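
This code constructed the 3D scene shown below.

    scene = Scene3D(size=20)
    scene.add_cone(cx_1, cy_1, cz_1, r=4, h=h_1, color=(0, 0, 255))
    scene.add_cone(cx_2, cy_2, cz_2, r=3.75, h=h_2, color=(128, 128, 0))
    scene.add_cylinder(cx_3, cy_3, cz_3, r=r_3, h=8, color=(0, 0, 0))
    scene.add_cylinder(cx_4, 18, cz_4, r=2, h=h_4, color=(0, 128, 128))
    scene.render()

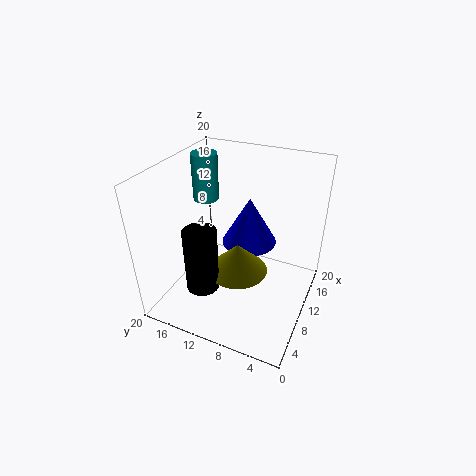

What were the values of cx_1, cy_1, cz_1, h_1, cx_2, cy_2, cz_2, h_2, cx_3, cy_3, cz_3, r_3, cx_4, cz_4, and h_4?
cx_1 = 13.5; cy_1 = 9.75; cz_1 = 7.5; h_1 = 7; cx_2 = 5.5; cy_2 = 8; cz_2 = 8.5; h_2 = 3.75; cx_3 = 2.25; cy_3 = 11.25; cz_3 = 7.25; r_3 = 2; cx_4 = 15.5; cz_4 = 12; h_4 = 7.25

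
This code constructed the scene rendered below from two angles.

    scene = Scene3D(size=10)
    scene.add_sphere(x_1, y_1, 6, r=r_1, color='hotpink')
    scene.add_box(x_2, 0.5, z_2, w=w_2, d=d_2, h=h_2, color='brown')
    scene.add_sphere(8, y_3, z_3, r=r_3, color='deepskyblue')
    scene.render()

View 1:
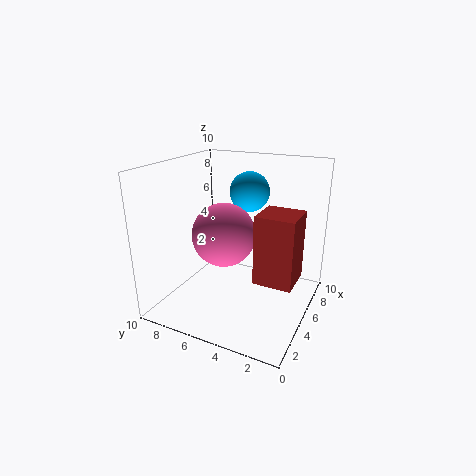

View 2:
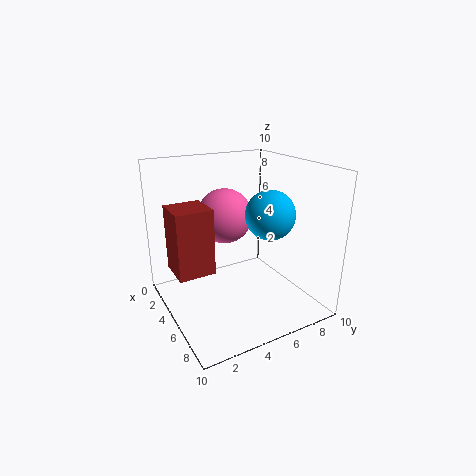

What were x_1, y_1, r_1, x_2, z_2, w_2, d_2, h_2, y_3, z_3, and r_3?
x_1 = 3; y_1 = 5; r_1 = 2; x_2 = 3; z_2 = 3; w_2 = 2.5; d_2 = 2.5; h_2 = 4.5; y_3 = 5.5; z_3 = 7.5; r_3 = 1.5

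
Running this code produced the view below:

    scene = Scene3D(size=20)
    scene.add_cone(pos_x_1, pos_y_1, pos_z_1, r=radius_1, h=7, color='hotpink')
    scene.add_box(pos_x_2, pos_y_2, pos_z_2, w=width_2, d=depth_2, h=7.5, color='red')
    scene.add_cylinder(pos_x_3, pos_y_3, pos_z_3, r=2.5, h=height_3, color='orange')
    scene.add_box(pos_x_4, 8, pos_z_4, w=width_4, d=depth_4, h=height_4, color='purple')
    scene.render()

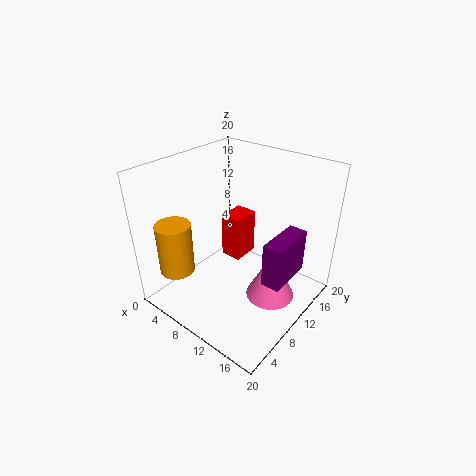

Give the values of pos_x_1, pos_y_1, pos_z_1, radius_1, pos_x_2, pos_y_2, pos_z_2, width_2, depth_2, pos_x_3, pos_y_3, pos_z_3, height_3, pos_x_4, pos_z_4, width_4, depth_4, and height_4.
pos_x_1 = 14.5
pos_y_1 = 12
pos_z_1 = 1
radius_1 = 3.5
pos_x_2 = 2.5
pos_y_2 = 15
pos_z_2 = 1.5
width_2 = 3.5
depth_2 = 4.5
pos_x_3 = 3
pos_y_3 = 4.5
pos_z_3 = 4.5
height_3 = 7.5
pos_x_4 = 15.5
pos_z_4 = 6
width_4 = 2.5
depth_4 = 6.5
height_4 = 6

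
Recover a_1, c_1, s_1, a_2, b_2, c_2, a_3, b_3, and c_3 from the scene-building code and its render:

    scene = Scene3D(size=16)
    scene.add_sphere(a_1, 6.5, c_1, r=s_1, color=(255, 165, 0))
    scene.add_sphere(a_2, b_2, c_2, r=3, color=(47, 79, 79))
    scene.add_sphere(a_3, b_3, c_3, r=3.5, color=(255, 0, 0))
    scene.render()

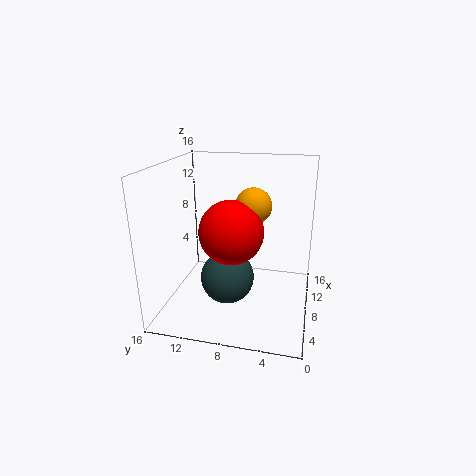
a_1 = 9; c_1 = 11.5; s_1 = 2; a_2 = 7; b_2 = 9; c_2 = 3.5; a_3 = 7; b_3 = 8.5; c_3 = 9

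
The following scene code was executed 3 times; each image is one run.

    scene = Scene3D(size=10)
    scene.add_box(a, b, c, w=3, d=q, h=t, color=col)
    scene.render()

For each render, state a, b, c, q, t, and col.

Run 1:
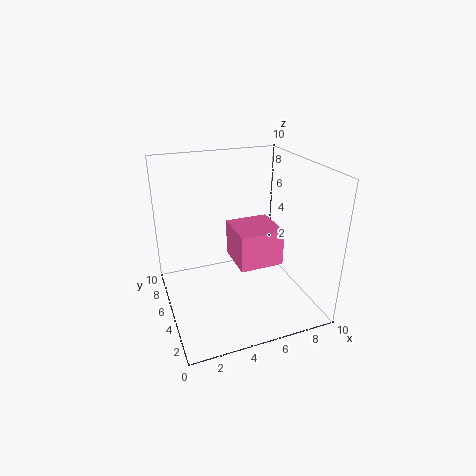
a = 4.5; b = 3; c = 3.5; q = 3; t = 2.5; col = 'hotpink'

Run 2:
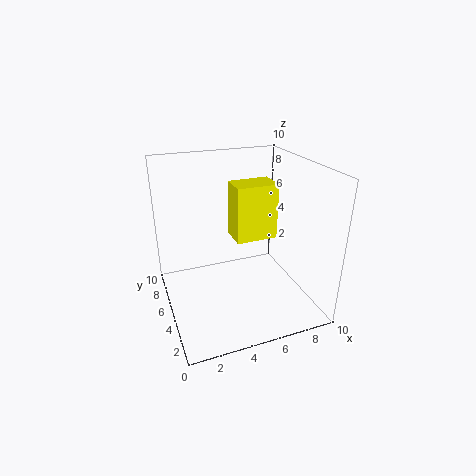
a = 5; b = 5; c = 4.5; q = 2; t = 4; col = 'yellow'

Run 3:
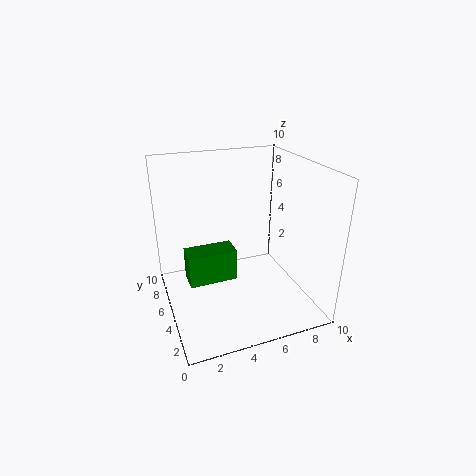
a = 1; b = 2.5; c = 3.5; q = 1.5; t = 2; col = 'green'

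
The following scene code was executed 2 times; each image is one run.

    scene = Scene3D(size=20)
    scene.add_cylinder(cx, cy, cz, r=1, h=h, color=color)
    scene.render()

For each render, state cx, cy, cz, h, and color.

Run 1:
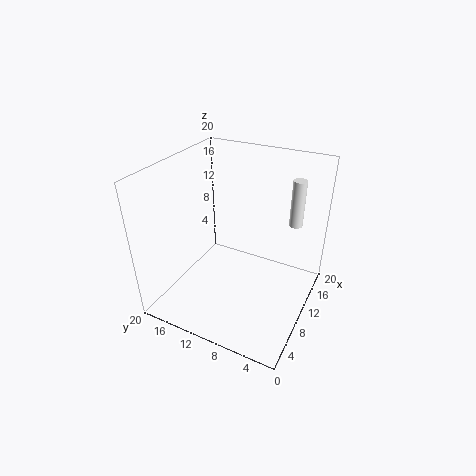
cx = 17; cy = 4; cz = 10; h = 7; color = 'white'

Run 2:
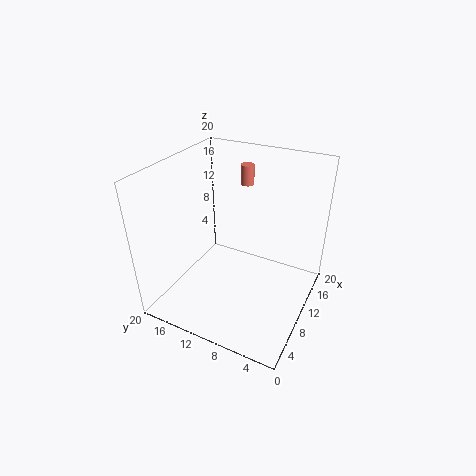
cx = 17; cy = 12; cz = 15; h = 3; color = 'salmon'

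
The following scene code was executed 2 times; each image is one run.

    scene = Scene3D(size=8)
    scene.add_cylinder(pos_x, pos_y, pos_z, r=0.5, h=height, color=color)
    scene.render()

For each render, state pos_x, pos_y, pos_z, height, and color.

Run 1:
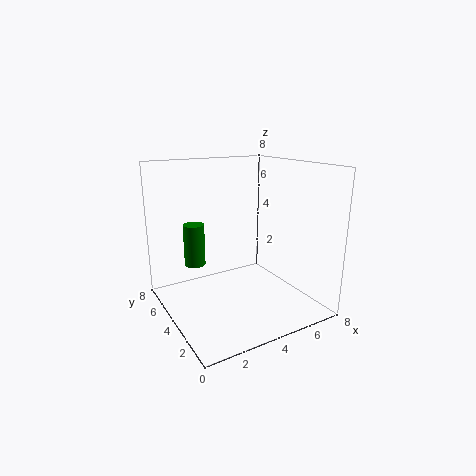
pos_x = 1
pos_y = 3
pos_z = 3.5
height = 2
color = 'green'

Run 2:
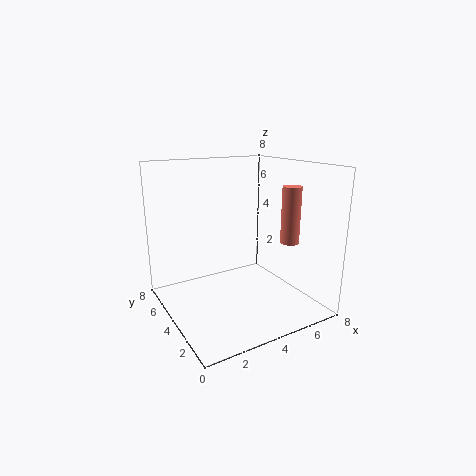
pos_x = 6
pos_y = 2
pos_z = 4
height = 3
color = 'salmon'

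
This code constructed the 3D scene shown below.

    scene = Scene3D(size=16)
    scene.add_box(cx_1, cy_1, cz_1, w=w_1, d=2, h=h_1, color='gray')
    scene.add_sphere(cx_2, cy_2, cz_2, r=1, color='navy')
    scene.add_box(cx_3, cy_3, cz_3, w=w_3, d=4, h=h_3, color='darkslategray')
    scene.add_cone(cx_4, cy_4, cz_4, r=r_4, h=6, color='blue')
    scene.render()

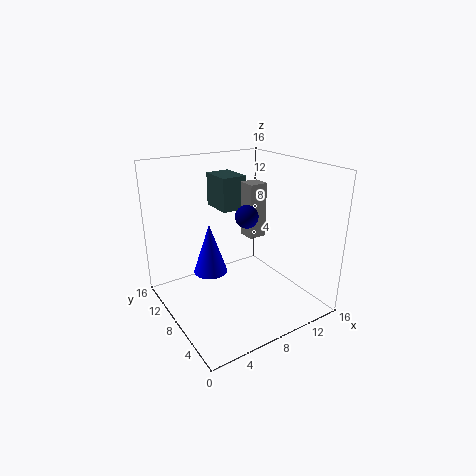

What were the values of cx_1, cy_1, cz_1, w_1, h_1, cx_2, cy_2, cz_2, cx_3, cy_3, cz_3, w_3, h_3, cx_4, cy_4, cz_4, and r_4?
cx_1 = 9
cy_1 = 7
cz_1 = 8
w_1 = 2
h_1 = 6
cx_2 = 5
cy_2 = 2
cz_2 = 13
cx_3 = 8
cy_3 = 11
cz_3 = 10
w_3 = 3
h_3 = 4
cx_4 = 6
cy_4 = 11
cz_4 = 3
r_4 = 2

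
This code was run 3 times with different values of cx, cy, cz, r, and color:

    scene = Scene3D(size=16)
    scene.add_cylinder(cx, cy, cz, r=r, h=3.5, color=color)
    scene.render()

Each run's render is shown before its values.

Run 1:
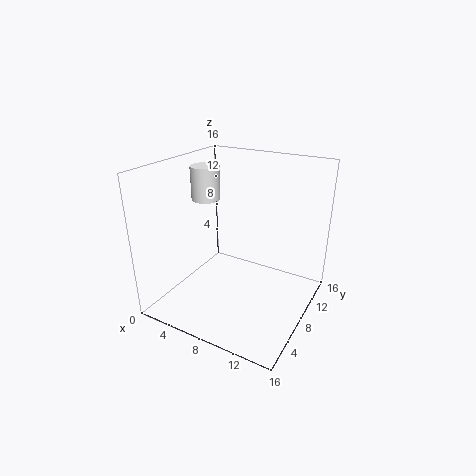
cx = 5; cy = 6.5; cz = 12.5; r = 1.5; color = 'white'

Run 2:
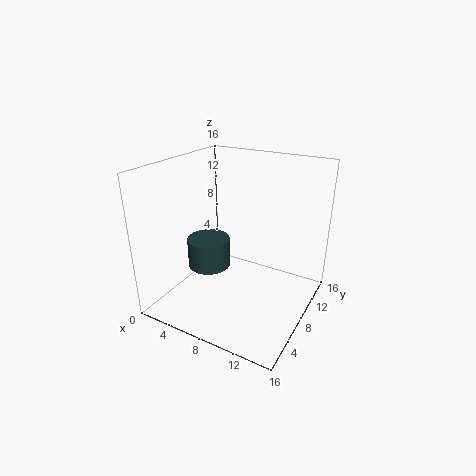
cx = 4; cy = 8; cz = 3.5; r = 2.5; color = 'darkslategray'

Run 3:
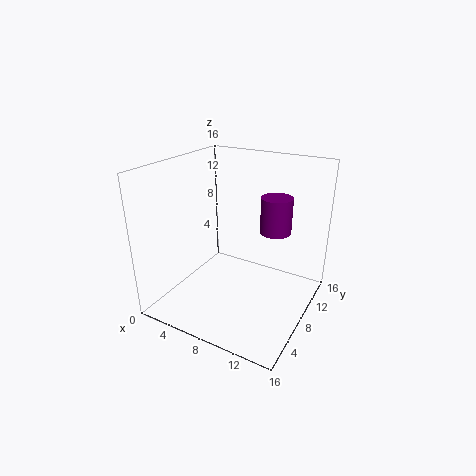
cx = 13; cy = 6.5; cz = 10.5; r = 1.5; color = 'purple'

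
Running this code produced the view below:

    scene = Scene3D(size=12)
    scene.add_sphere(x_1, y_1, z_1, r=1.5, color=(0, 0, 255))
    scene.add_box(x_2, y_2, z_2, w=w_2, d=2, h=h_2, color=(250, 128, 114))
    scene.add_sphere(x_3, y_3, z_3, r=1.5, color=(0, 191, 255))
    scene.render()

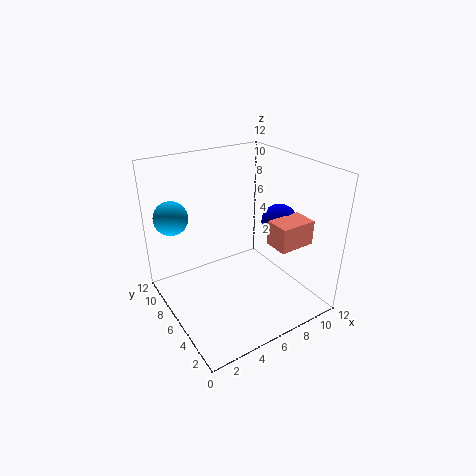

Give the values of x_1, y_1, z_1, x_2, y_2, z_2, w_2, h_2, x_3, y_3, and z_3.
x_1 = 9.5
y_1 = 5
z_1 = 7
x_2 = 7.5
y_2 = 2
z_2 = 6
w_2 = 3
h_2 = 2
x_3 = 2
y_3 = 10.5
z_3 = 7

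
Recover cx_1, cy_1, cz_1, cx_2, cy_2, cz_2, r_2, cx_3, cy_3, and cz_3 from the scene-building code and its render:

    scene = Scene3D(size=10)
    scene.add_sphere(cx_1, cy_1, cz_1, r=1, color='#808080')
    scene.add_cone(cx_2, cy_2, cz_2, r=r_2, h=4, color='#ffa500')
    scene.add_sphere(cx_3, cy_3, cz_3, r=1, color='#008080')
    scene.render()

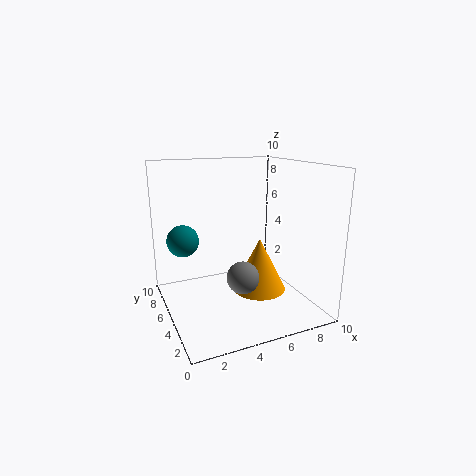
cx_1 = 4, cy_1 = 2, cz_1 = 3.5, cx_2 = 7, cy_2 = 5.5, cz_2 = 0.5, r_2 = 2, cx_3 = 1, cy_3 = 4.5, cz_3 = 5.5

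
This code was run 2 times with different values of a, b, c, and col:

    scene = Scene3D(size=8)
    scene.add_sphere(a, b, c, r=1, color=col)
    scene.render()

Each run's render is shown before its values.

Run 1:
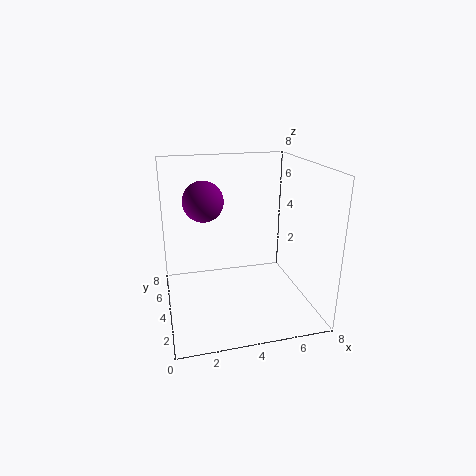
a = 2; b = 3; c = 6.5; col = 'purple'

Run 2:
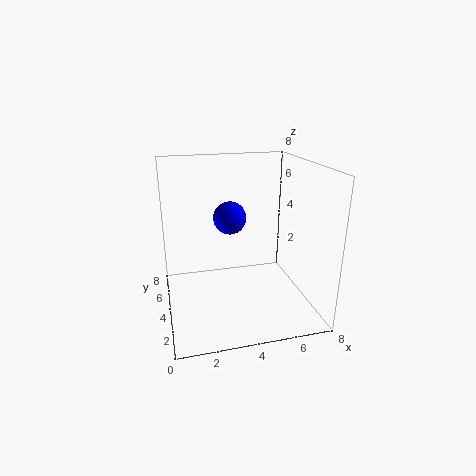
a = 4; b = 6; c = 4.5; col = 'blue'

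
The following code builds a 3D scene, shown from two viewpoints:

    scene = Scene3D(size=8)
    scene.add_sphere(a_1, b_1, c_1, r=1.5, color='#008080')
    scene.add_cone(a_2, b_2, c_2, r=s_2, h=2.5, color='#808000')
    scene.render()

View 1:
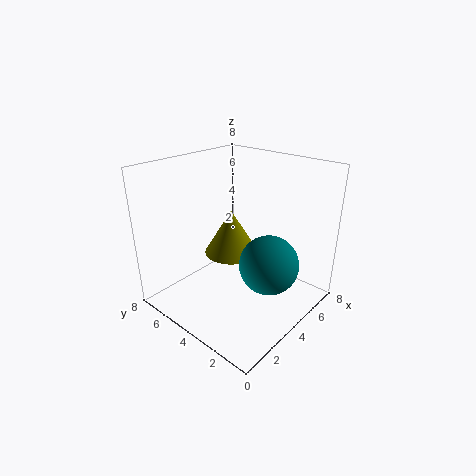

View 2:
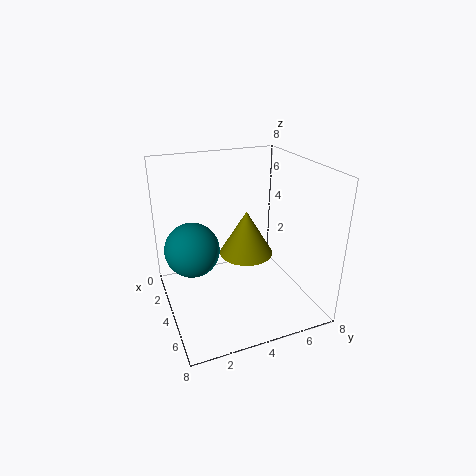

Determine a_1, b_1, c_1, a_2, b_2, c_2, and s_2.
a_1 = 3.5
b_1 = 1.5
c_1 = 3.5
a_2 = 4
b_2 = 4.5
c_2 = 3
s_2 = 1.5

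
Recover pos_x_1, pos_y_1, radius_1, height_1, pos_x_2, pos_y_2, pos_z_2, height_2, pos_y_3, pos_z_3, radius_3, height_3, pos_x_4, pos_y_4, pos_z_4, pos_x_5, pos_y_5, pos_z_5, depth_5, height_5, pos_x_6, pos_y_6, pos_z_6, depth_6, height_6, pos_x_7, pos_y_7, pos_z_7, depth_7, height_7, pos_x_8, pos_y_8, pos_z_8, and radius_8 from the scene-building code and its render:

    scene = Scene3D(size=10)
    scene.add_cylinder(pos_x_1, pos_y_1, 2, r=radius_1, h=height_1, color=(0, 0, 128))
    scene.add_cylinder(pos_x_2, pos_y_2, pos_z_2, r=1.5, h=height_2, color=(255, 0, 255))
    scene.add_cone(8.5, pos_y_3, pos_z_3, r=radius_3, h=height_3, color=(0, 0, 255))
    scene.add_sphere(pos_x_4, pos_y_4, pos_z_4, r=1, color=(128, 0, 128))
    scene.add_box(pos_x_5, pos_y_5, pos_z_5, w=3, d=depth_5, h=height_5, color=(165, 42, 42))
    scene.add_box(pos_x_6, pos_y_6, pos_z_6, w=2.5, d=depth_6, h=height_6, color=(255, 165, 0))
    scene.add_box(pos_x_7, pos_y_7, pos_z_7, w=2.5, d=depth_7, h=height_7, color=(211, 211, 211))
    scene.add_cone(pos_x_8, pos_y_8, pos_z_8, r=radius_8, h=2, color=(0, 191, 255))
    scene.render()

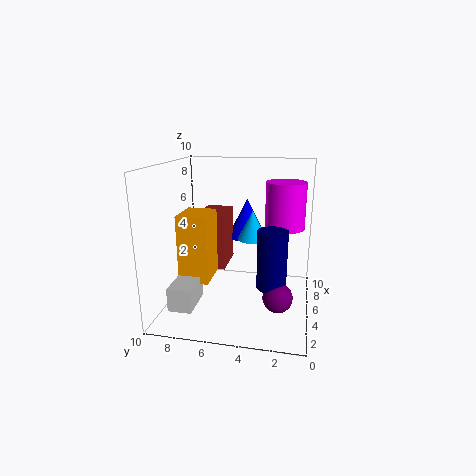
pos_x_1 = 4, pos_y_1 = 2.5, radius_1 = 1, height_1 = 4, pos_x_2 = 8, pos_y_2 = 2, pos_z_2 = 5, height_2 = 3.5, pos_y_3 = 5, pos_z_3 = 4, radius_3 = 1.5, height_3 = 3, pos_x_4 = 3.5, pos_y_4 = 2, pos_z_4 = 1.5, pos_x_5 = 5, pos_y_5 = 6, pos_z_5 = 2.5, depth_5 = 2, height_5 = 4, pos_x_6 = 2.5, pos_y_6 = 6.5, pos_z_6 = 2.5, depth_6 = 2, height_6 = 4.5, pos_x_7 = 0.5, pos_y_7 = 7, pos_z_7 = 1.5, depth_7 = 1.5, height_7 = 1.5, pos_x_8 = 5, pos_y_8 = 4, pos_z_8 = 5, radius_8 = 1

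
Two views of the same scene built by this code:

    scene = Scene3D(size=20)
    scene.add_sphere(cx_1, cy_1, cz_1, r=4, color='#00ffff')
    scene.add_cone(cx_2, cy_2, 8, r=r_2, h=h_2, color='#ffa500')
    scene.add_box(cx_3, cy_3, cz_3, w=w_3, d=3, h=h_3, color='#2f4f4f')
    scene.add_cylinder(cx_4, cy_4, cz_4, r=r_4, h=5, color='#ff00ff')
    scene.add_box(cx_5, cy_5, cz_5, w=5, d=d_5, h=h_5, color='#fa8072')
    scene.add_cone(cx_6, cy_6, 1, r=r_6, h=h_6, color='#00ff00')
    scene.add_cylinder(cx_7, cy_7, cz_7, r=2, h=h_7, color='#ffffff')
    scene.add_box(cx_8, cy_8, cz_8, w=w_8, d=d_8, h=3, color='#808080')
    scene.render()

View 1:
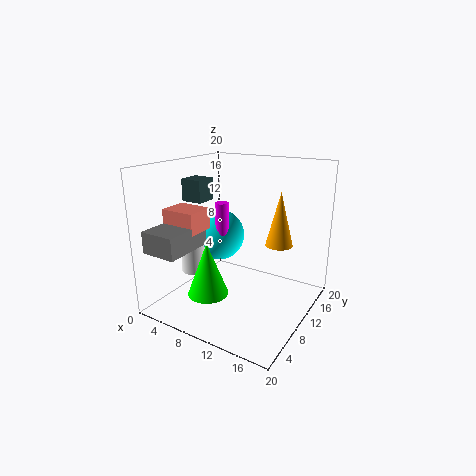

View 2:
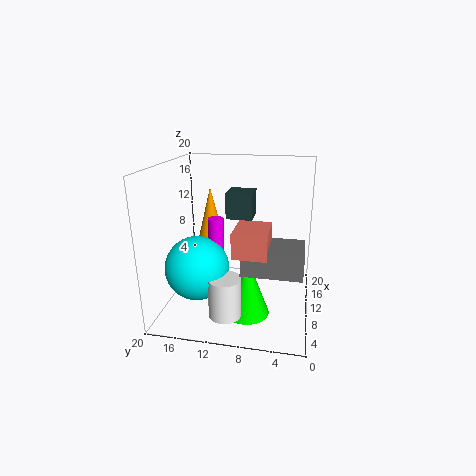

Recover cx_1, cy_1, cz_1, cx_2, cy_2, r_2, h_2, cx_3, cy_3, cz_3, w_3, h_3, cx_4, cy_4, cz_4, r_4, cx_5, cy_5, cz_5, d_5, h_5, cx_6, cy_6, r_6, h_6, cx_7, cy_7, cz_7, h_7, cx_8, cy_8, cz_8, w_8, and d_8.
cx_1 = 4, cy_1 = 14, cz_1 = 8, cx_2 = 14, cy_2 = 15, r_2 = 2, h_2 = 8, cx_3 = 3, cy_3 = 7, cz_3 = 15, w_3 = 3, h_3 = 3, cx_4 = 6, cy_4 = 12, cz_4 = 9, r_4 = 1, cx_5 = 1, cy_5 = 5, cz_5 = 11, d_5 = 4, h_5 = 3, cx_6 = 6, cy_6 = 8, r_6 = 3, h_6 = 8, cx_7 = 2, cy_7 = 10, cz_7 = 3, h_7 = 5, cx_8 = 1, cy_8 = 1, cz_8 = 9, w_8 = 5, d_8 = 7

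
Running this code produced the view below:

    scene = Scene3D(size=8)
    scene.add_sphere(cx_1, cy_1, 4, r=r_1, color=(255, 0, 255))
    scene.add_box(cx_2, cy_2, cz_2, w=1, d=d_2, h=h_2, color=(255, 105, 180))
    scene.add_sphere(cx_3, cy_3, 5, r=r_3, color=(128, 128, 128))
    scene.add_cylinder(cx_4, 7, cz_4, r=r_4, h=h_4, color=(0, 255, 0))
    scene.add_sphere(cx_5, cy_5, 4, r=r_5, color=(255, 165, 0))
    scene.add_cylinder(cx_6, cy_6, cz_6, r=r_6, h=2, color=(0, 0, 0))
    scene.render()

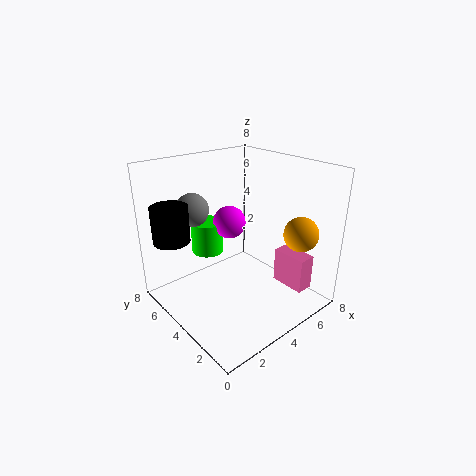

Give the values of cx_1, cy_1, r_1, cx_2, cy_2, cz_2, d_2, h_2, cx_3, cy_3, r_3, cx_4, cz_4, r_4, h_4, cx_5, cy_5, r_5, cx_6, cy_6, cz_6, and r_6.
cx_1 = 5, cy_1 = 6, r_1 = 1, cx_2 = 6, cy_2 = 1, cz_2 = 1, d_2 = 2, h_2 = 2, cx_3 = 3, cy_3 = 7, r_3 = 1, cx_4 = 4, cz_4 = 2, r_4 = 1, h_4 = 2, cx_5 = 7, cy_5 = 2, r_5 = 1, cx_6 = 1, cy_6 = 6, cz_6 = 4, r_6 = 1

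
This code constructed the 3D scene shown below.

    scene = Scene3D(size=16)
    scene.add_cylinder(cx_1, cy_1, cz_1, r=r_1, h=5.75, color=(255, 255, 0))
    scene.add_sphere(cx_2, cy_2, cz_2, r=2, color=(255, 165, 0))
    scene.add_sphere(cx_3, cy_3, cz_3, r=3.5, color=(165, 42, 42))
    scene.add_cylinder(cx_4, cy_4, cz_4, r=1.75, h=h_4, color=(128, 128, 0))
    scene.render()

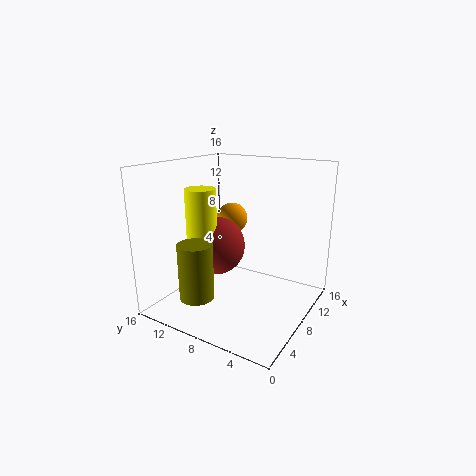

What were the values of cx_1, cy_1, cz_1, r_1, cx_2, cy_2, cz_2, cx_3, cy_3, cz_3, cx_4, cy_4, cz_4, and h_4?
cx_1 = 7, cy_1 = 12.25, cz_1 = 7.5, r_1 = 1.75, cx_2 = 13.5, cy_2 = 12.25, cz_2 = 8.25, cx_3 = 9, cy_3 = 11.75, cz_3 = 6, cx_4 = 2, cy_4 = 9.25, cz_4 = 3.25, h_4 = 5.75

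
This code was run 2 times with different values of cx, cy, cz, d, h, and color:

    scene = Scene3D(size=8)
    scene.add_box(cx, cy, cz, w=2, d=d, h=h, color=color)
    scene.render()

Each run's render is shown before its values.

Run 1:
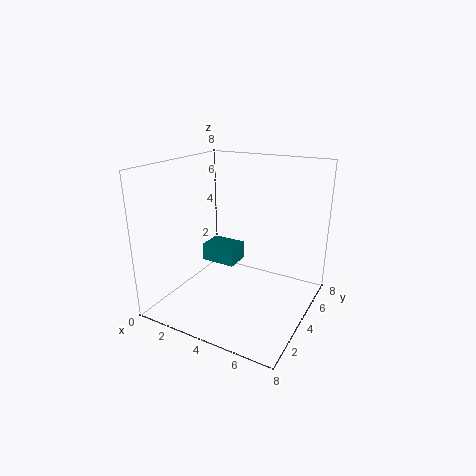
cx = 1.75, cy = 3.75, cz = 2.25, d = 1.5, h = 1, color = 'teal'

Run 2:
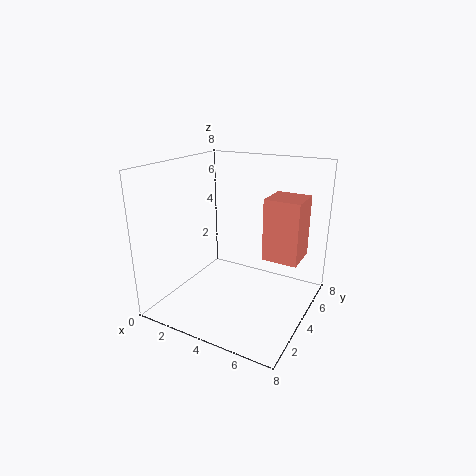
cx = 5.25, cy = 4.5, cz = 2.75, d = 2, h = 3.5, color = 'salmon'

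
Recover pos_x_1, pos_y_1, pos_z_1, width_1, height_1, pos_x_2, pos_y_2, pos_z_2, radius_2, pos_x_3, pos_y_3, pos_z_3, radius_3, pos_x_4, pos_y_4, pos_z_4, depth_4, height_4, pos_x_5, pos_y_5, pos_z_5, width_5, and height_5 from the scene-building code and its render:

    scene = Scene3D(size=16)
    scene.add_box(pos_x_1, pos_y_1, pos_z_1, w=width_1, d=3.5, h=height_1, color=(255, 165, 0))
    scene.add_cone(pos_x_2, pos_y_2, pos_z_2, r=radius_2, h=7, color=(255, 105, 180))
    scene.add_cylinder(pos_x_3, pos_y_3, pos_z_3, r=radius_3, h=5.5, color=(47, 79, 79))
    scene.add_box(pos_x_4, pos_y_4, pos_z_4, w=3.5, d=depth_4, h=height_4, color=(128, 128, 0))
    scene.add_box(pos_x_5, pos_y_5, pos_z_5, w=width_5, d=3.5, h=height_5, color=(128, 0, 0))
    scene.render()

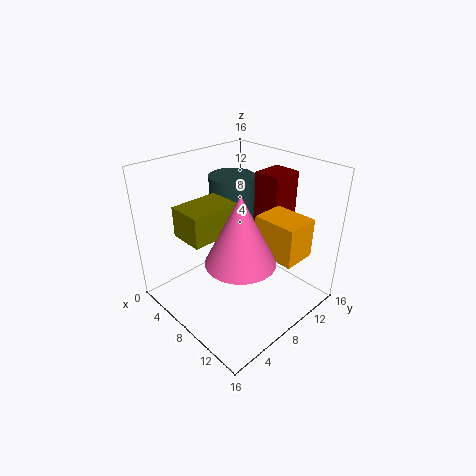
pos_x_1 = 11
pos_y_1 = 7.5
pos_z_1 = 8
width_1 = 4.5
height_1 = 4
pos_x_2 = 11.5
pos_y_2 = 5
pos_z_2 = 8
radius_2 = 3.5
pos_x_3 = 6
pos_y_3 = 9
pos_z_3 = 9
radius_3 = 2.5
pos_x_4 = 6.5
pos_y_4 = 1
pos_z_4 = 10.5
depth_4 = 5
height_4 = 3
pos_x_5 = 8
pos_y_5 = 10.5
pos_z_5 = 8
width_5 = 3
height_5 = 7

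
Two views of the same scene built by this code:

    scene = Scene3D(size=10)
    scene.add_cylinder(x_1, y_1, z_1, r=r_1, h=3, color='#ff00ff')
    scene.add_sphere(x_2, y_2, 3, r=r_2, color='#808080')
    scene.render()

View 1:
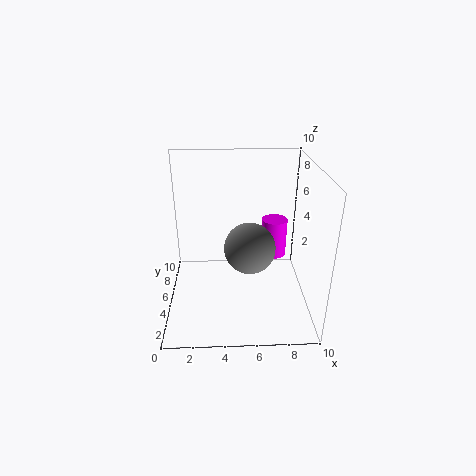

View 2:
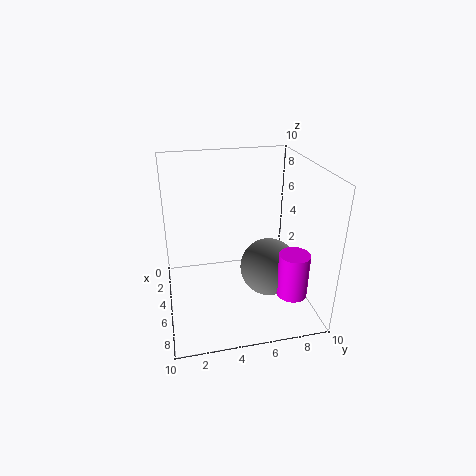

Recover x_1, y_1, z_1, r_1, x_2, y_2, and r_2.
x_1 = 8
y_1 = 8
z_1 = 2
r_1 = 1
x_2 = 6
y_2 = 7
r_2 = 2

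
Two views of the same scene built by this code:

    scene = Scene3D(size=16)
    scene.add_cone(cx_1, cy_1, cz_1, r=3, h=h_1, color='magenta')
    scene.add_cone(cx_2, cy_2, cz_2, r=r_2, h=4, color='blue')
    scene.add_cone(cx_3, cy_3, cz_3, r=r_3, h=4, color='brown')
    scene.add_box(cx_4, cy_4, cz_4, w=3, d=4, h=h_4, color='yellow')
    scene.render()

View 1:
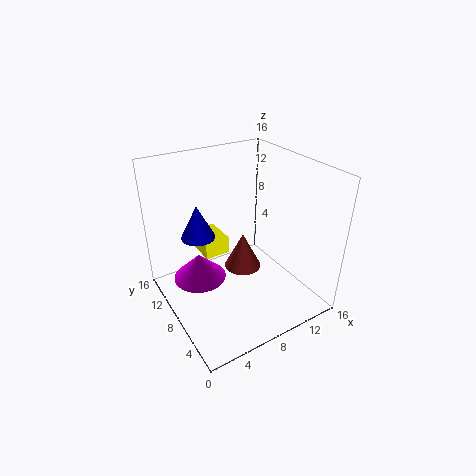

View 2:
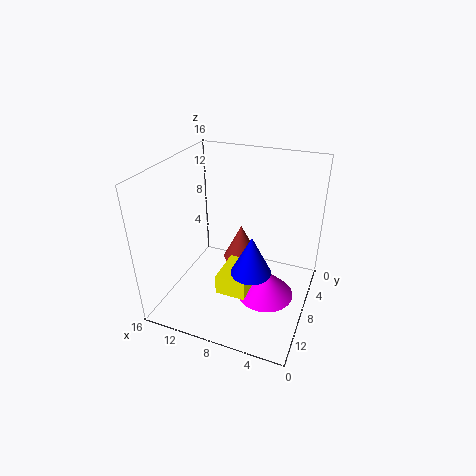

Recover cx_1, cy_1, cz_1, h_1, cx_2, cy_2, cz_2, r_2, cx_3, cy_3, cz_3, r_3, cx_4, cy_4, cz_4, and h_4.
cx_1 = 4; cy_1 = 10; cz_1 = 3; h_1 = 3; cx_2 = 5; cy_2 = 12; cz_2 = 7; r_2 = 2; cx_3 = 8; cy_3 = 7; cz_3 = 5; r_3 = 2; cx_4 = 5; cy_4 = 10; cz_4 = 5; h_4 = 2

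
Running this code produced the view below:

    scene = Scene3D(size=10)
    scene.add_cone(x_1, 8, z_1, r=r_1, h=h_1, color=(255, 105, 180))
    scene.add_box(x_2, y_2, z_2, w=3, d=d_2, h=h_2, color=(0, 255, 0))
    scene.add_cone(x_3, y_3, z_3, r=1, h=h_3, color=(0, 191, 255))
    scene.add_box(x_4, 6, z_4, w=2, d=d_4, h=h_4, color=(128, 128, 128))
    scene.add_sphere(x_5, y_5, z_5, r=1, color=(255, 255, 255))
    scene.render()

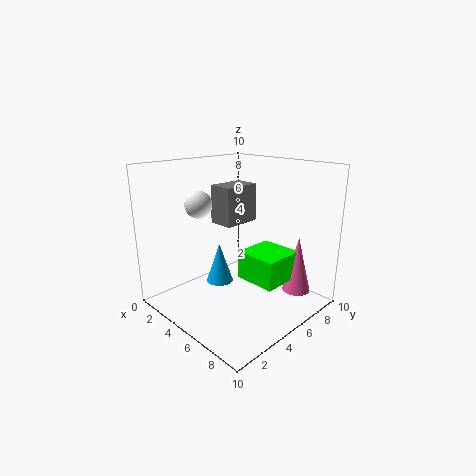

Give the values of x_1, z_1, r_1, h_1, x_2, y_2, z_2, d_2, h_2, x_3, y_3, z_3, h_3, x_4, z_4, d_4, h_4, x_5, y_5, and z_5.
x_1 = 8
z_1 = 1
r_1 = 1
h_1 = 4
x_2 = 5
y_2 = 5
z_2 = 2
d_2 = 3
h_2 = 2
x_3 = 3
y_3 = 5
z_3 = 1
h_3 = 3
x_4 = 1
z_4 = 5
d_4 = 3
h_4 = 3
x_5 = 2
y_5 = 4
z_5 = 7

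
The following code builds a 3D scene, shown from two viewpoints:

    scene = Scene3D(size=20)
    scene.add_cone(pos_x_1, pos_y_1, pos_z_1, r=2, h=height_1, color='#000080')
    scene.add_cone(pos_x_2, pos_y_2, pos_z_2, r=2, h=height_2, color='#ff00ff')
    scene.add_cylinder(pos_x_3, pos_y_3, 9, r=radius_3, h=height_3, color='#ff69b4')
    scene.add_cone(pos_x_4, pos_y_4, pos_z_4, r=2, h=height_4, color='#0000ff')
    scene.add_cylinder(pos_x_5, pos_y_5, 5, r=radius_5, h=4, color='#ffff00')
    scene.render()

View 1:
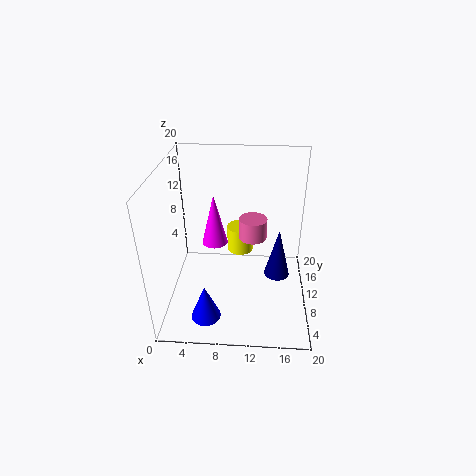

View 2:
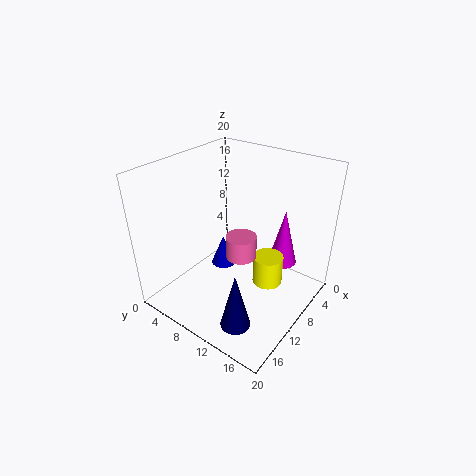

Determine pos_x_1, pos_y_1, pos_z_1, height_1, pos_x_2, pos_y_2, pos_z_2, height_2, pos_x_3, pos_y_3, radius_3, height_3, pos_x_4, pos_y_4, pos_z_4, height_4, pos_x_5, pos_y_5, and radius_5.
pos_x_1 = 16, pos_y_1 = 14, pos_z_1 = 1, height_1 = 8, pos_x_2 = 6, pos_y_2 = 15, pos_z_2 = 6, height_2 = 8, pos_x_3 = 12, pos_y_3 = 12, radius_3 = 2, height_3 = 3, pos_x_4 = 6, pos_y_4 = 4, pos_z_4 = 1, height_4 = 5, pos_x_5 = 10, pos_y_5 = 15, radius_5 = 2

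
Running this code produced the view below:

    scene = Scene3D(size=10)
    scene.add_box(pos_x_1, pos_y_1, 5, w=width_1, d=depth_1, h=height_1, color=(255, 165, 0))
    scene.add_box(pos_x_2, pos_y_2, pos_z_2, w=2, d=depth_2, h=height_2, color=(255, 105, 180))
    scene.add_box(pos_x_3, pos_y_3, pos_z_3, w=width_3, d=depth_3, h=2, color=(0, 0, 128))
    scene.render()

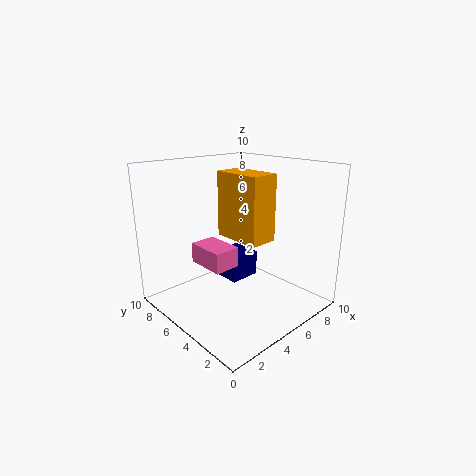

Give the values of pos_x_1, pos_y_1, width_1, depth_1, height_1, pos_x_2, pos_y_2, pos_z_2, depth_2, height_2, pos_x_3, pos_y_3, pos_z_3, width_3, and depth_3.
pos_x_1 = 4.5, pos_y_1 = 3, width_1 = 2, depth_1 = 3.5, height_1 = 4.5, pos_x_2 = 3.5, pos_y_2 = 5.5, pos_z_2 = 2.5, depth_2 = 3, height_2 = 1.5, pos_x_3 = 6, pos_y_3 = 6.5, pos_z_3 = 0.5, width_3 = 2.5, depth_3 = 2.5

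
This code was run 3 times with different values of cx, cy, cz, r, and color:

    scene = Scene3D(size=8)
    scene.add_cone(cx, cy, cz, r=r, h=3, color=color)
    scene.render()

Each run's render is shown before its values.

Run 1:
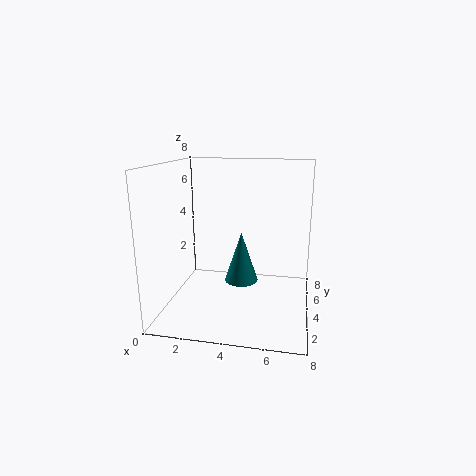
cx = 4
cy = 5
cz = 1
r = 1
color = 'teal'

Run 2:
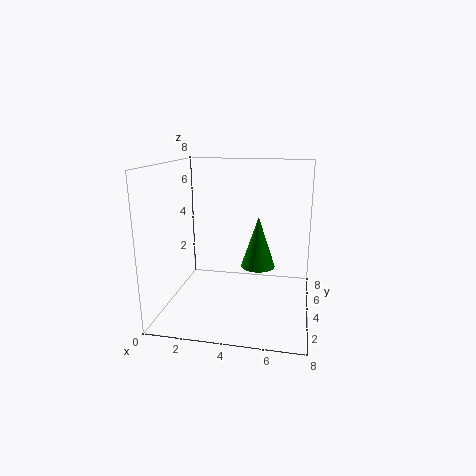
cx = 5
cy = 5
cz = 2
r = 1
color = 'green'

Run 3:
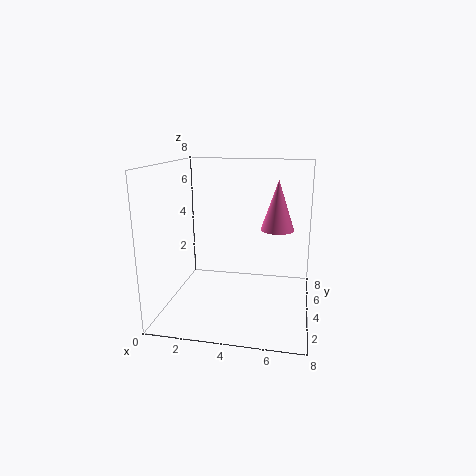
cx = 6
cy = 6
cz = 4
r = 1
color = 'hotpink'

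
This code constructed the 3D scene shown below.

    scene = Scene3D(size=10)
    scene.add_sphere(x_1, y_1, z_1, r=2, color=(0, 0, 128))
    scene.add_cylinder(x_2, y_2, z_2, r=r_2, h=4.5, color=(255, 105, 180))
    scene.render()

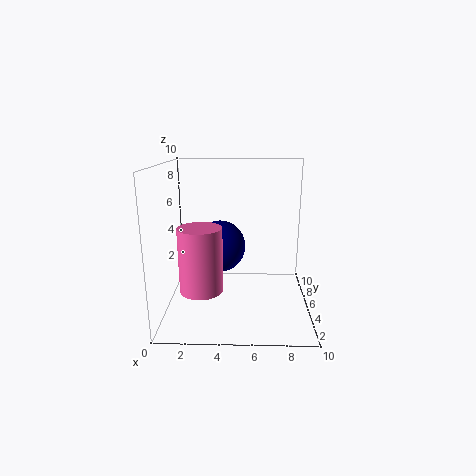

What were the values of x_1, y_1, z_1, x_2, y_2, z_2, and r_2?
x_1 = 3.5, y_1 = 7.5, z_1 = 3.5, x_2 = 2.5, y_2 = 4, z_2 = 1.5, r_2 = 1.5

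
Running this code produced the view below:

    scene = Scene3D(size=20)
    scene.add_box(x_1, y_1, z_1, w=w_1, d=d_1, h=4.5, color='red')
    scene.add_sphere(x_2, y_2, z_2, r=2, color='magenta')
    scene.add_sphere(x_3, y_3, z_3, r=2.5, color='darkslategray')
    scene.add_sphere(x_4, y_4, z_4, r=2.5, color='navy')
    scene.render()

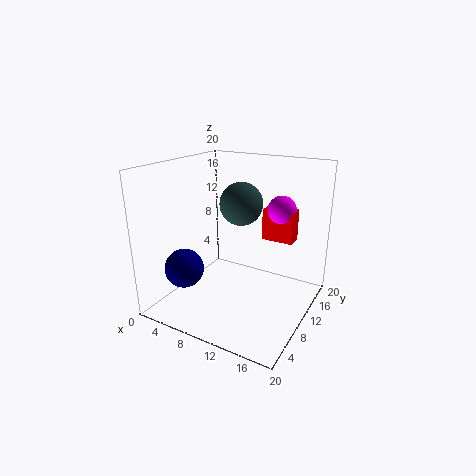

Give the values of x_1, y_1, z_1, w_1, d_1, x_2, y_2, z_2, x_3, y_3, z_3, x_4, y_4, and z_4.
x_1 = 12, y_1 = 13.5, z_1 = 9, w_1 = 4.5, d_1 = 2.5, x_2 = 14.5, y_2 = 14.5, z_2 = 13.5, x_3 = 13, y_3 = 5.5, z_3 = 16.5, x_4 = 6, y_4 = 3, z_4 = 7.5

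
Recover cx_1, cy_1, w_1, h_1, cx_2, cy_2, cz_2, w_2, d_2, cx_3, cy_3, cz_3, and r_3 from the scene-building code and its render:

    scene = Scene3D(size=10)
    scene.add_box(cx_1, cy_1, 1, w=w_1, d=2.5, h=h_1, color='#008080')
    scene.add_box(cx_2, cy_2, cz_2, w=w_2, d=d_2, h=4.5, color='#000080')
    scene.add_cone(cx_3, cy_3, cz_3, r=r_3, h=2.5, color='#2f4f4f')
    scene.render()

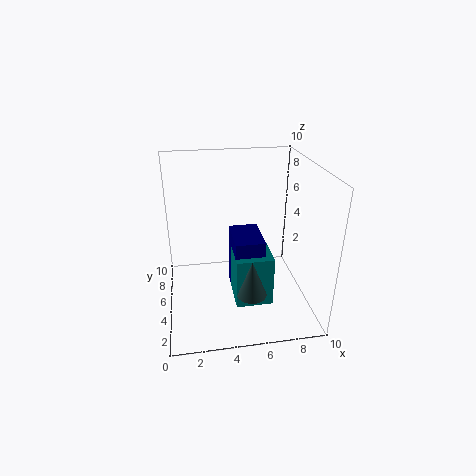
cx_1 = 4.5, cy_1 = 2.5, w_1 = 2.5, h_1 = 3.5, cx_2 = 4.5, cy_2 = 3, cz_2 = 1, w_2 = 2, d_2 = 3, cx_3 = 5.5, cy_3 = 2.5, cz_3 = 2, r_3 = 1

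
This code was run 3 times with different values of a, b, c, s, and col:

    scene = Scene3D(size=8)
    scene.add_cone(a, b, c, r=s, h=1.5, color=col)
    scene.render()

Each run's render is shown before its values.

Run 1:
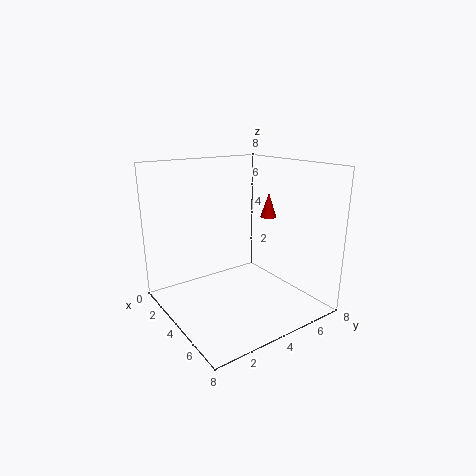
a = 3; b = 7; c = 4.5; s = 0.5; col = 'red'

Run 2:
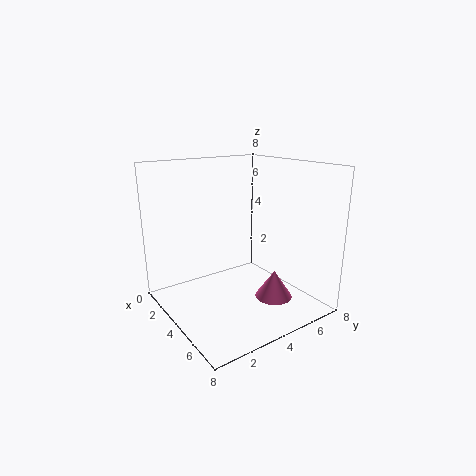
a = 6; b = 5; c = 1; s = 1; col = 'hotpink'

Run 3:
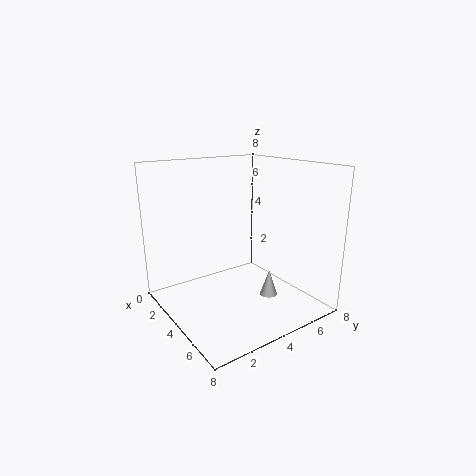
a = 5; b = 5.5; c = 0.5; s = 0.5; col = 'white'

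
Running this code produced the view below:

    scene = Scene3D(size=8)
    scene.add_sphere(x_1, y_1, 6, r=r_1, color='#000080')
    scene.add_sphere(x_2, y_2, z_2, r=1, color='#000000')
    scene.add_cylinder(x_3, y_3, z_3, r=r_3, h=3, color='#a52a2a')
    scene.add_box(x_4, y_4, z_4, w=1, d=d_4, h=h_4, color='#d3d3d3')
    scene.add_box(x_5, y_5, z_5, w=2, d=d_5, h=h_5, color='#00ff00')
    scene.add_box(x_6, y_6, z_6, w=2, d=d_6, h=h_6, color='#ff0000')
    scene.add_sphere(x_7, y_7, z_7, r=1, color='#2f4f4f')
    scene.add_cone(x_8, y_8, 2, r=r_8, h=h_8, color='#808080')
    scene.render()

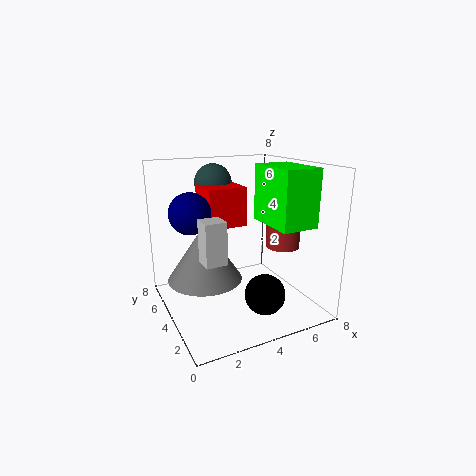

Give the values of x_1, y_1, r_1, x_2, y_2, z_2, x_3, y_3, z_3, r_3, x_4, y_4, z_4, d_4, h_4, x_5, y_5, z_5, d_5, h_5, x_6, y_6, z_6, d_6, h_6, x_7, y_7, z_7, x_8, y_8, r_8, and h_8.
x_1 = 1; y_1 = 3; r_1 = 1; x_2 = 4; y_2 = 1; z_2 = 2; x_3 = 7; y_3 = 4; z_3 = 3; r_3 = 1; x_4 = 1; y_4 = 1; z_4 = 4; d_4 = 1; h_4 = 2; x_5 = 5; y_5 = 1; z_5 = 5; d_5 = 3; h_5 = 3; x_6 = 2; y_6 = 3; z_6 = 5; d_6 = 2; h_6 = 2; x_7 = 3; y_7 = 5; z_7 = 7; x_8 = 2; y_8 = 4; r_8 = 2; h_8 = 3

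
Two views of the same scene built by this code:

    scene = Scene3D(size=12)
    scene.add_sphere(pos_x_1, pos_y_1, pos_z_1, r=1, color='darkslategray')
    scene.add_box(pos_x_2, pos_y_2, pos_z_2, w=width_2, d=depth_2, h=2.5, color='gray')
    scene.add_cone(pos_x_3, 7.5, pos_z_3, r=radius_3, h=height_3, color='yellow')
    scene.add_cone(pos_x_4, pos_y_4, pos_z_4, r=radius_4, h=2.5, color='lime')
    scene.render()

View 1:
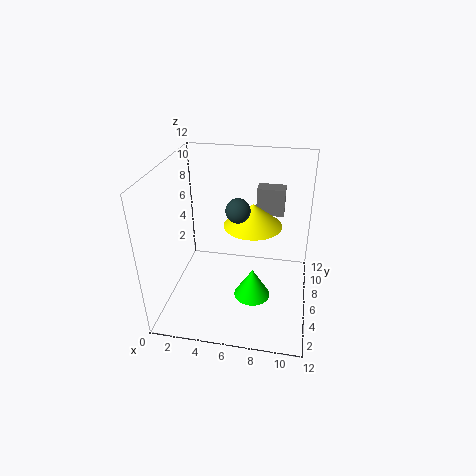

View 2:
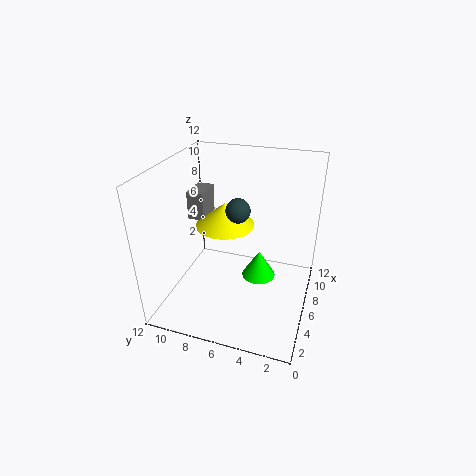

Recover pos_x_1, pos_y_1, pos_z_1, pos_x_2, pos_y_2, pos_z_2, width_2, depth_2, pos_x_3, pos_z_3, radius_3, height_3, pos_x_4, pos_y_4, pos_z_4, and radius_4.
pos_x_1 = 6, pos_y_1 = 6, pos_z_1 = 8.5, pos_x_2 = 7, pos_y_2 = 9.5, pos_z_2 = 6.5, width_2 = 2.5, depth_2 = 1.5, pos_x_3 = 7, pos_z_3 = 6.5, radius_3 = 2.5, height_3 = 2, pos_x_4 = 7.5, pos_y_4 = 4.5, pos_z_4 = 1.5, radius_4 = 1.5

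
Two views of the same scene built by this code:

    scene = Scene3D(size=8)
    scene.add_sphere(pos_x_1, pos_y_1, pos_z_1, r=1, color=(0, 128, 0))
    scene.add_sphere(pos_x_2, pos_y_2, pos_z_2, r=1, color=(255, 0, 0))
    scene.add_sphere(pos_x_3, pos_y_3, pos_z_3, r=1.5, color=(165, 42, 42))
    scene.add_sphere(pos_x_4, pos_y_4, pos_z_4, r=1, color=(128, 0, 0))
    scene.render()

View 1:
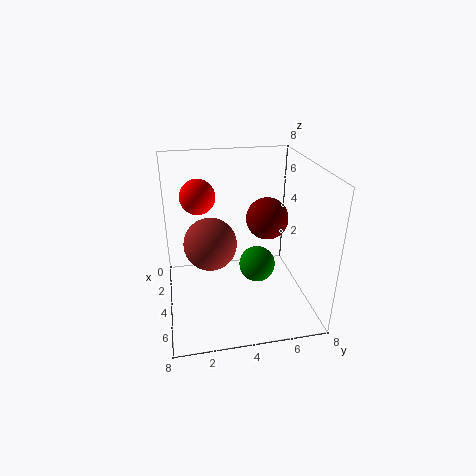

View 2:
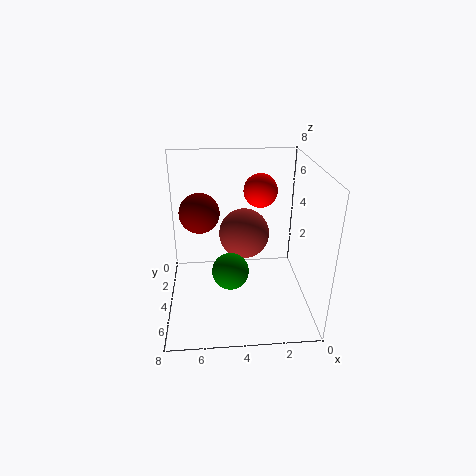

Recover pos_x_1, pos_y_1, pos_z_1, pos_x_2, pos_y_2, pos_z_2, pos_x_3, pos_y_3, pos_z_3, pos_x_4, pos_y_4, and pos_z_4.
pos_x_1 = 4.5; pos_y_1 = 5; pos_z_1 = 2.5; pos_x_2 = 2.5; pos_y_2 = 2; pos_z_2 = 6; pos_x_3 = 3.5; pos_y_3 = 2.5; pos_z_3 = 3.5; pos_x_4 = 6; pos_y_4 = 5; pos_z_4 = 6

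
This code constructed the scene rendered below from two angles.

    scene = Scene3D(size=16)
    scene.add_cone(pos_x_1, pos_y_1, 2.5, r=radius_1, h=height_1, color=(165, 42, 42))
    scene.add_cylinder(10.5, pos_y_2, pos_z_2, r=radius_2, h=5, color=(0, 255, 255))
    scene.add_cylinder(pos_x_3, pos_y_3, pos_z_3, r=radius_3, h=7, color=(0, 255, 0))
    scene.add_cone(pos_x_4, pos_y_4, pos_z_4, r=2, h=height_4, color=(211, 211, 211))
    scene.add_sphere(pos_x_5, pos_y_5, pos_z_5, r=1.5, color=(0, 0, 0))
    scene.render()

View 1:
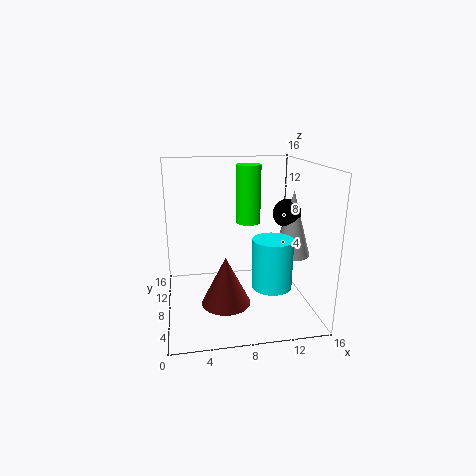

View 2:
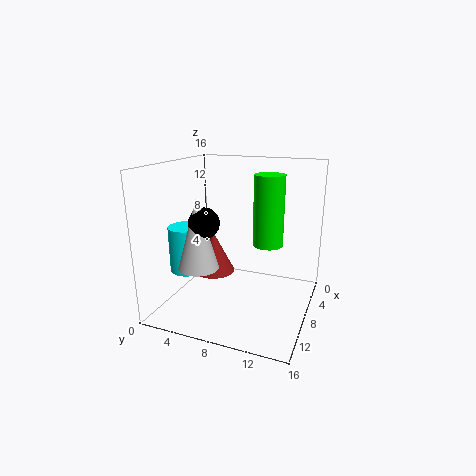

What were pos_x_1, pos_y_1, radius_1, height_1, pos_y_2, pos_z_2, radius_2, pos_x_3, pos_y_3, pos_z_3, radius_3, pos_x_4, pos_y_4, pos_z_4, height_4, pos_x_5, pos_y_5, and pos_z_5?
pos_x_1 = 6, pos_y_1 = 4, radius_1 = 2.5, height_1 = 5, pos_y_2 = 3, pos_z_2 = 4.5, radius_2 = 2, pos_x_3 = 10, pos_y_3 = 12, pos_z_3 = 8.5, radius_3 = 1.5, pos_x_4 = 13.5, pos_y_4 = 6, pos_z_4 = 6.5, height_4 = 7, pos_x_5 = 13, pos_y_5 = 6.5, pos_z_5 = 11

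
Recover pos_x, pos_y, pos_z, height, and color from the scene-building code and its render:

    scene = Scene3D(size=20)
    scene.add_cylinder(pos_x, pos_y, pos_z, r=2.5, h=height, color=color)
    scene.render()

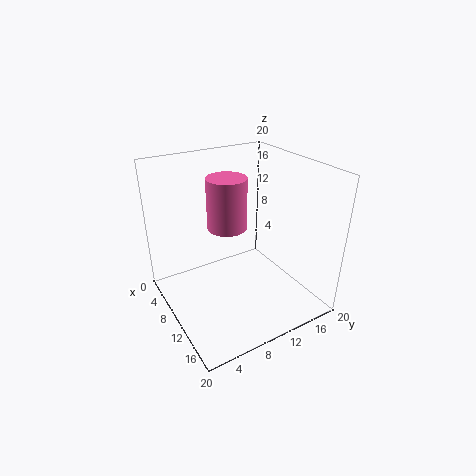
pos_x = 11.5
pos_y = 7.5
pos_z = 13
height = 6.5
color = 'hotpink'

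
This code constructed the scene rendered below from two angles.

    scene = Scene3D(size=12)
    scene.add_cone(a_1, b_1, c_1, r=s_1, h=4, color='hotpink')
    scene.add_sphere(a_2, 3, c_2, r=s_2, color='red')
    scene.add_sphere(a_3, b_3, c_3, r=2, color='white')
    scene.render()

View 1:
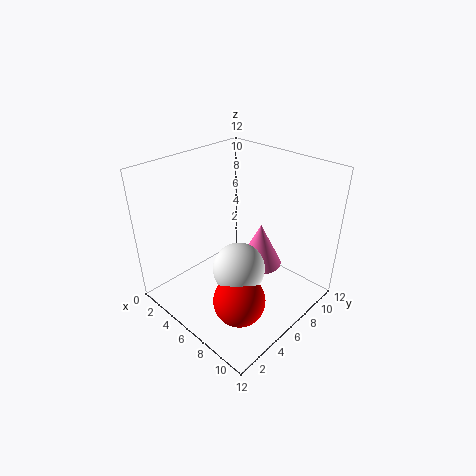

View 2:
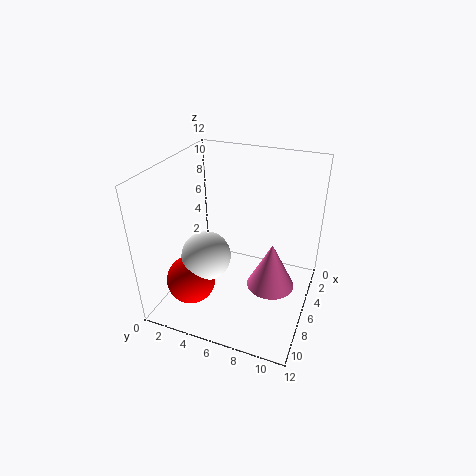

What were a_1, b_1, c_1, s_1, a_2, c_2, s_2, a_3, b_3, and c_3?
a_1 = 6, b_1 = 9, c_1 = 2, s_1 = 2, a_2 = 9, c_2 = 3, s_2 = 2, a_3 = 8, b_3 = 4, c_3 = 5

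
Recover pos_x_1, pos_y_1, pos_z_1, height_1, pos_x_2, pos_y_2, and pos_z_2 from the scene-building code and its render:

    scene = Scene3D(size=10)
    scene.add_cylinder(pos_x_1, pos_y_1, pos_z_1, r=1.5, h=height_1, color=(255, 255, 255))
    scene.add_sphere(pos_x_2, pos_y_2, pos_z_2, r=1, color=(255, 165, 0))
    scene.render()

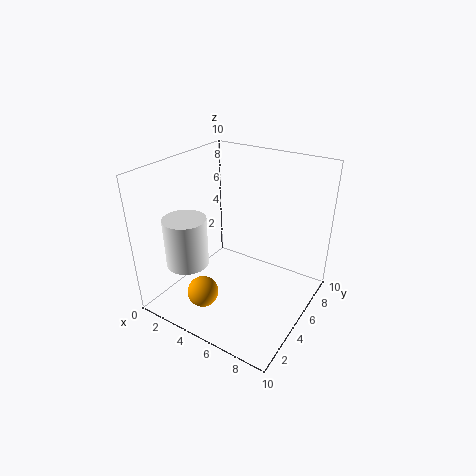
pos_x_1 = 2, pos_y_1 = 3, pos_z_1 = 3, height_1 = 3.5, pos_x_2 = 4.5, pos_y_2 = 1.5, pos_z_2 = 2.5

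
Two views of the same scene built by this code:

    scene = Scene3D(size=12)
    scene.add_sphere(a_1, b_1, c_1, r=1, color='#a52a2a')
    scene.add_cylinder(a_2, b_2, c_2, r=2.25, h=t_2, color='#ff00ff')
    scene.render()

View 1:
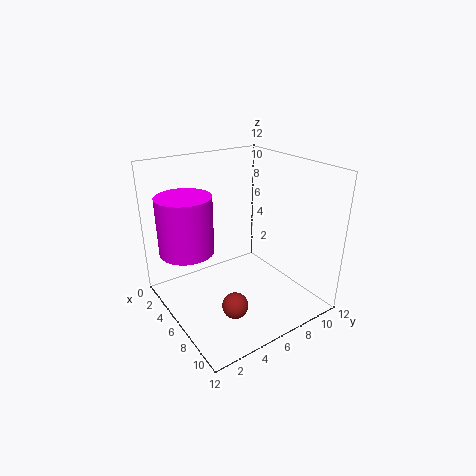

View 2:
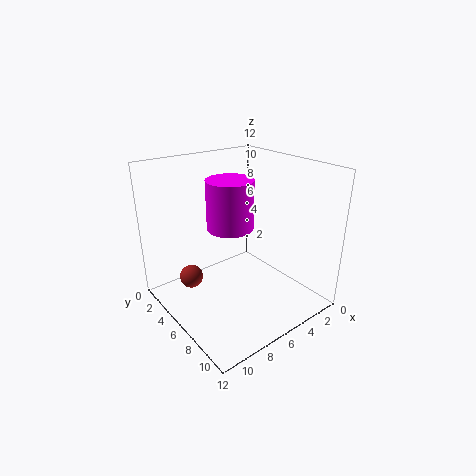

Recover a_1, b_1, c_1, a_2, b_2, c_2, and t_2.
a_1 = 9.25; b_1 = 3.5; c_1 = 2.25; a_2 = 4; b_2 = 2.25; c_2 = 5; t_2 = 4.75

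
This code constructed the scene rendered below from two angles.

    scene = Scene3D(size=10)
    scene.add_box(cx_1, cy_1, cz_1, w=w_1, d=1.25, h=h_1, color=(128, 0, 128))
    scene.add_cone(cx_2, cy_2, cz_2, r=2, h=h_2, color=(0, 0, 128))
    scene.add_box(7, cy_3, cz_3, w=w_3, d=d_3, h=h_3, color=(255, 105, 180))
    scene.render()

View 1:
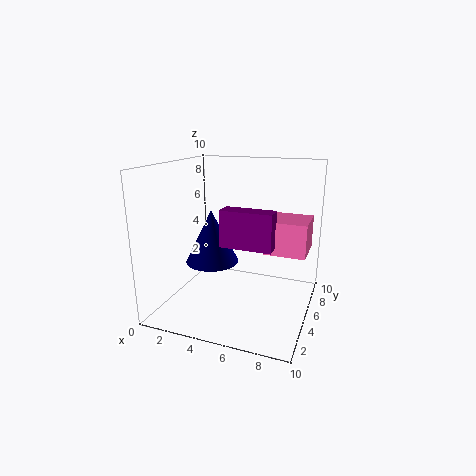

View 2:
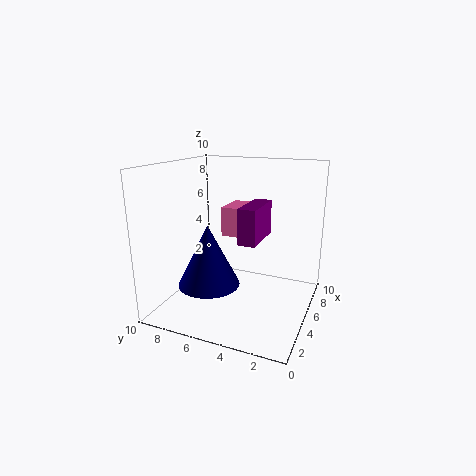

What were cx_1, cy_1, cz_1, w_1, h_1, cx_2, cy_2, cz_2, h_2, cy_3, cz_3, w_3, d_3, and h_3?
cx_1 = 4.25, cy_1 = 3.5, cz_1 = 4.75, w_1 = 3.5, h_1 = 2.5, cx_2 = 2.5, cy_2 = 6, cz_2 = 2.5, h_2 = 4, cy_3 = 4.5, cz_3 = 4.25, w_3 = 2.75, d_3 = 2.75, h_3 = 2.25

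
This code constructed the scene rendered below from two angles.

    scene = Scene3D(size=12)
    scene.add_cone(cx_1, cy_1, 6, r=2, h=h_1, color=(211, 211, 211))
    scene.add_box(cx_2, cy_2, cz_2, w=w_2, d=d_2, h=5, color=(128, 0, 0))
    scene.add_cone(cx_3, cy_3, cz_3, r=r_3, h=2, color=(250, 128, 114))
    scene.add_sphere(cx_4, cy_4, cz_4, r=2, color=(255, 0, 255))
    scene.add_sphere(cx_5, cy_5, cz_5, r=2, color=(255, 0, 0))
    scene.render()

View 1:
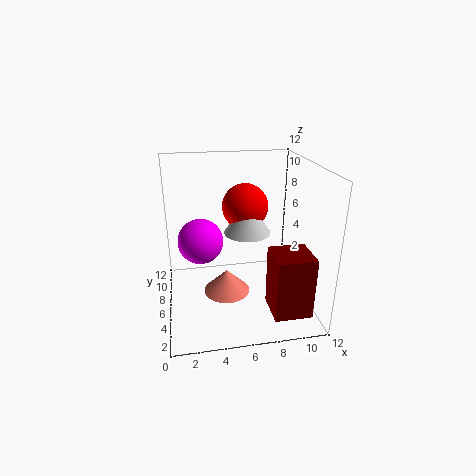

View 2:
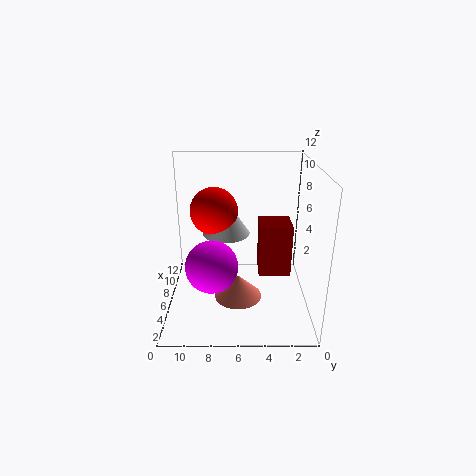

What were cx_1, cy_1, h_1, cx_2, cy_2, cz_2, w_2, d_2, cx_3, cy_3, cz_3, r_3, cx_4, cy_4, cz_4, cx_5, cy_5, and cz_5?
cx_1 = 7
cy_1 = 7
h_1 = 3
cx_2 = 8
cy_2 = 1
cz_2 = 1
w_2 = 3
d_2 = 3
cx_3 = 5
cy_3 = 6
cz_3 = 1
r_3 = 2
cx_4 = 3
cy_4 = 8
cz_4 = 5
cx_5 = 7
cy_5 = 8
cz_5 = 8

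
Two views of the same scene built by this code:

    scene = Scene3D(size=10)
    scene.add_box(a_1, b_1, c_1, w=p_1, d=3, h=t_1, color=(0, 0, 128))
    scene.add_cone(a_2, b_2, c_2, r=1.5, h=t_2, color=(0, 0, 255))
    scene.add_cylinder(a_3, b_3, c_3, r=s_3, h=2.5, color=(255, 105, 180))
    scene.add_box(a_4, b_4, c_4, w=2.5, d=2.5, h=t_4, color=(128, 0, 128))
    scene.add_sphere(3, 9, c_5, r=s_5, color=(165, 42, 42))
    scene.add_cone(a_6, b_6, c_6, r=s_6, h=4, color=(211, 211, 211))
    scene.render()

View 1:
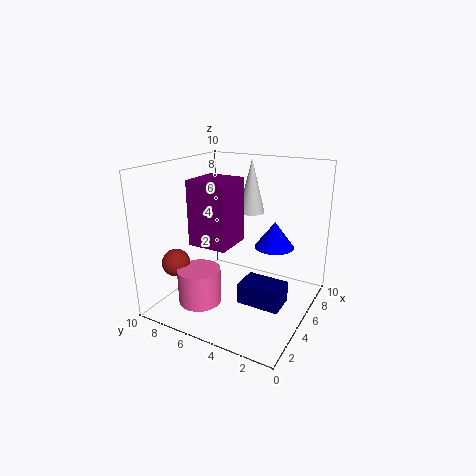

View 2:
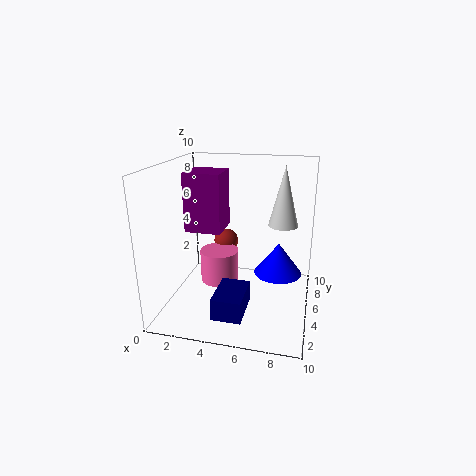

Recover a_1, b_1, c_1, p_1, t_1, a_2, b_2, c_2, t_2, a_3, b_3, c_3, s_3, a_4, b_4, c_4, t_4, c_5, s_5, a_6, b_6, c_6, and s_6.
a_1 = 4, b_1 = 1.5, c_1 = 0.5, p_1 = 2, t_1 = 1.5, a_2 = 8, b_2 = 3.5, c_2 = 3.5, t_2 = 2, a_3 = 3, b_3 = 7, c_3 = 0.5, s_3 = 1.5, a_4 = 1.5, b_4 = 4, c_4 = 5.5, t_4 = 4, c_5 = 3, s_5 = 1, a_6 = 8, b_6 = 5.5, c_6 = 6, s_6 = 1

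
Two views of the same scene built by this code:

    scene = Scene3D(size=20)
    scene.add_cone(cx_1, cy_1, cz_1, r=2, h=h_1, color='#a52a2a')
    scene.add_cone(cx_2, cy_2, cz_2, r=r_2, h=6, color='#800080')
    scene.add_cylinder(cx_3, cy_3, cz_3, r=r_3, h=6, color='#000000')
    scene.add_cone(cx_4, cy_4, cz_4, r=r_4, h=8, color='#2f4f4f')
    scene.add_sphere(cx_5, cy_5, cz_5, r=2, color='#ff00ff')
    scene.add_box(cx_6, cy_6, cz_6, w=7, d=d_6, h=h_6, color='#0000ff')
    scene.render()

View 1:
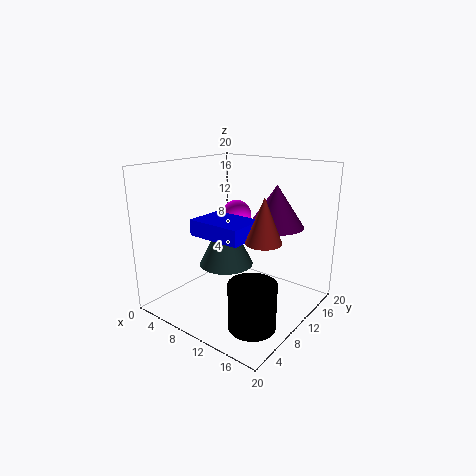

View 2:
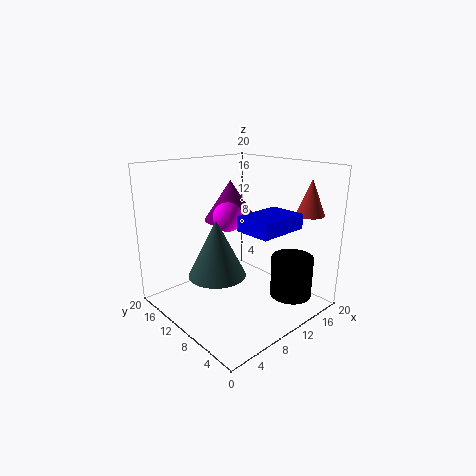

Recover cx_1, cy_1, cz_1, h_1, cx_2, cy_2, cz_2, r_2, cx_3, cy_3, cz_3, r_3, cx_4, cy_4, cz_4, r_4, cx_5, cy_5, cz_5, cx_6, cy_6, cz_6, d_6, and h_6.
cx_1 = 18
cy_1 = 4
cz_1 = 13
h_1 = 5
cx_2 = 13
cy_2 = 15
cz_2 = 11
r_2 = 4
cx_3 = 16
cy_3 = 5
cz_3 = 1
r_3 = 3
cx_4 = 7
cy_4 = 11
cz_4 = 5
r_4 = 4
cx_5 = 9
cy_5 = 11
cz_5 = 13
cx_6 = 8
cy_6 = 3
cz_6 = 12
d_6 = 5
h_6 = 2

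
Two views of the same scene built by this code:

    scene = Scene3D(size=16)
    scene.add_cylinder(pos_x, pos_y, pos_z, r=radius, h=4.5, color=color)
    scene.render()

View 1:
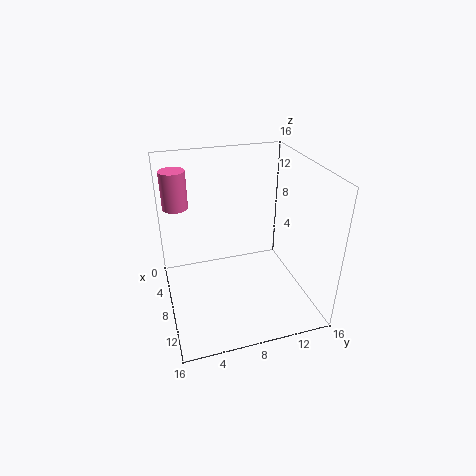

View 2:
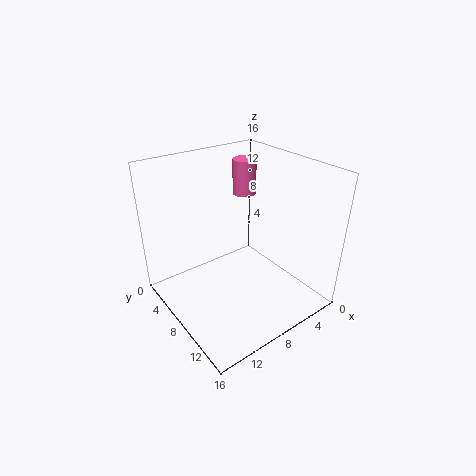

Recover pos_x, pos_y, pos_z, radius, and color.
pos_x = 2.5, pos_y = 2, pos_z = 10, radius = 1.5, color = 'hotpink'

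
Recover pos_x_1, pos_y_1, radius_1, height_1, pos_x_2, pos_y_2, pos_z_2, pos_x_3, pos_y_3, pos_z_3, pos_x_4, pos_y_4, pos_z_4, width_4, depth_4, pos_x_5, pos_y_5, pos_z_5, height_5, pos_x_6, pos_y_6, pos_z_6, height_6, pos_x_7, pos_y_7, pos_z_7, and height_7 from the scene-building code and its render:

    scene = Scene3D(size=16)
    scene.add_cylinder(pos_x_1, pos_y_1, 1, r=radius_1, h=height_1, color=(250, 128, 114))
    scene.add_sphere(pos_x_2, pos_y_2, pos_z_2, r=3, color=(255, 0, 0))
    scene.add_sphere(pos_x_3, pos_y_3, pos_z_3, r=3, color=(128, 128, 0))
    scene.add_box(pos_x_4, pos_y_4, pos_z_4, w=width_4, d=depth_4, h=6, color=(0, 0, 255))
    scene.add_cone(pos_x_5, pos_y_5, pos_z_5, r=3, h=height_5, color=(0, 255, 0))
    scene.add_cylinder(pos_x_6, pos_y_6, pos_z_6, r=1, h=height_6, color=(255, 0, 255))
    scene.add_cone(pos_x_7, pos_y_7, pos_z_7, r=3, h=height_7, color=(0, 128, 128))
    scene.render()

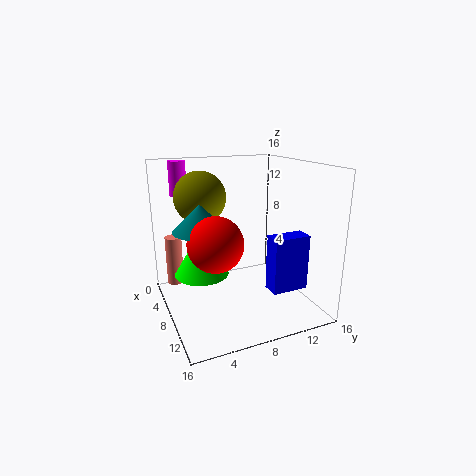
pos_x_1 = 2, pos_y_1 = 2, radius_1 = 1, height_1 = 6, pos_x_2 = 9, pos_y_2 = 5, pos_z_2 = 8, pos_x_3 = 4, pos_y_3 = 5, pos_z_3 = 12, pos_x_4 = 11, pos_y_4 = 10, pos_z_4 = 3, width_4 = 2, depth_4 = 4, pos_x_5 = 7, pos_y_5 = 4, pos_z_5 = 4, height_5 = 5, pos_x_6 = 2, pos_y_6 = 3, pos_z_6 = 12, height_6 = 4, pos_x_7 = 7, pos_y_7 = 4, pos_z_7 = 9, height_7 = 3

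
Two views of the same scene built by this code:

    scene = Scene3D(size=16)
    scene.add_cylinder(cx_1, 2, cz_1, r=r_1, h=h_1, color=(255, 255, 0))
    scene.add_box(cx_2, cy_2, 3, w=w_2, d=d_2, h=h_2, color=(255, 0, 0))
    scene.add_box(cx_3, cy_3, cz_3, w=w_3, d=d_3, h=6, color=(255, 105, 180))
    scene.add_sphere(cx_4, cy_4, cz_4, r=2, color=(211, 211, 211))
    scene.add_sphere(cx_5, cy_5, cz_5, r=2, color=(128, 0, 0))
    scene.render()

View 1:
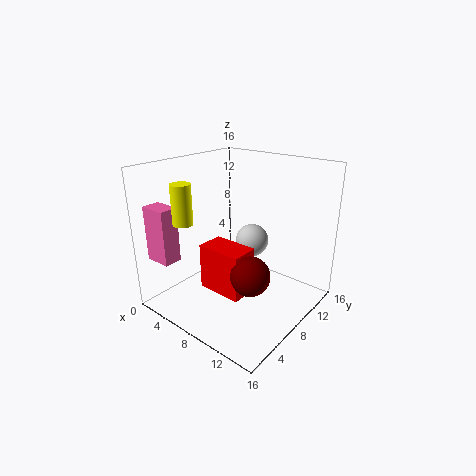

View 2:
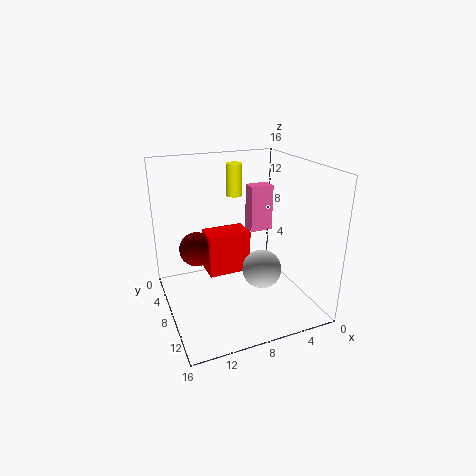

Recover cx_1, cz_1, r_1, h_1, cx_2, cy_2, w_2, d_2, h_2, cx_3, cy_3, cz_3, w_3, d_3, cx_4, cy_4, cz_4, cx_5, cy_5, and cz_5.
cx_1 = 6, cz_1 = 11, r_1 = 1, h_1 = 4, cx_2 = 6, cy_2 = 4, w_2 = 5, d_2 = 3, h_2 = 5, cx_3 = 1, cy_3 = 1, cz_3 = 6, w_3 = 3, d_3 = 2, cx_4 = 7, cy_4 = 12, cz_4 = 6, cx_5 = 12, cy_5 = 5, cz_5 = 6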